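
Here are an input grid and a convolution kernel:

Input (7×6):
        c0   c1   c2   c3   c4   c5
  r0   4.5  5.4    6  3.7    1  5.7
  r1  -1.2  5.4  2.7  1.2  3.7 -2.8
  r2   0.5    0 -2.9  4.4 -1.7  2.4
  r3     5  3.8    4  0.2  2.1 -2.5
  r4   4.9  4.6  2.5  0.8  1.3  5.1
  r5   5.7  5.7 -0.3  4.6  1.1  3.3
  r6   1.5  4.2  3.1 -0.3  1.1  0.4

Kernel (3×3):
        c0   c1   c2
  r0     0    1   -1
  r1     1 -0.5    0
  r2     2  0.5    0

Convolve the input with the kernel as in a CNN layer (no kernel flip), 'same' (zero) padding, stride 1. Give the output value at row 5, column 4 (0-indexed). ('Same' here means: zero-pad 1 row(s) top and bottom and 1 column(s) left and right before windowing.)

0.2

The receptive field on the zero-padded input at this output position is [0.8 1.3 5.1 / 4.6 1.1 3.3 / -0.3 1.1 0.4]. Elementwise product with the kernel and sum: 1.3·1 + 5.1·-1 + 4.6·1 + 1.1·-0.5 + -0.3·2 + 1.1·0.5.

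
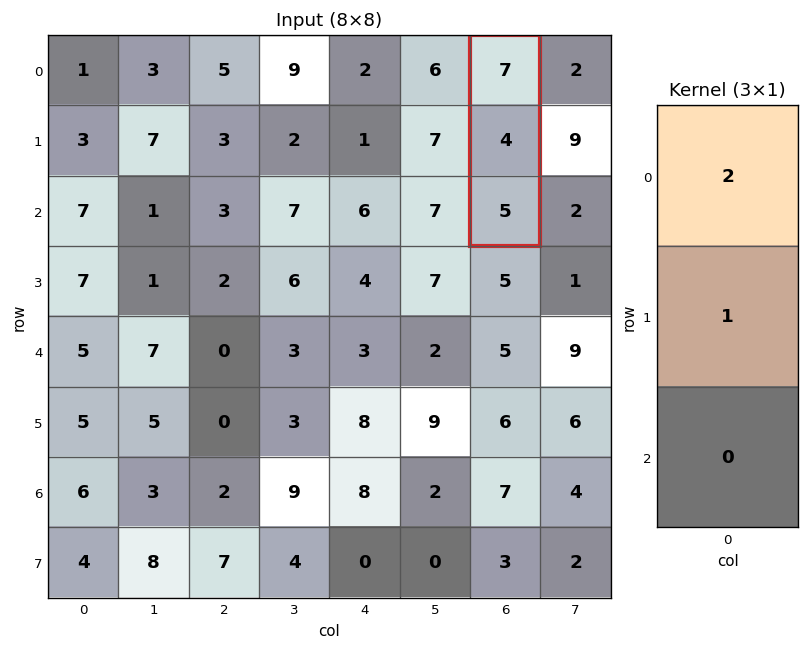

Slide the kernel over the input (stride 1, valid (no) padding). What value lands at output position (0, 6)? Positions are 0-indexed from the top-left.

The receptive field on the input at this output position is [7 / 4 / 5]. Elementwise product with the kernel and sum: 7·2 + 4·1.

18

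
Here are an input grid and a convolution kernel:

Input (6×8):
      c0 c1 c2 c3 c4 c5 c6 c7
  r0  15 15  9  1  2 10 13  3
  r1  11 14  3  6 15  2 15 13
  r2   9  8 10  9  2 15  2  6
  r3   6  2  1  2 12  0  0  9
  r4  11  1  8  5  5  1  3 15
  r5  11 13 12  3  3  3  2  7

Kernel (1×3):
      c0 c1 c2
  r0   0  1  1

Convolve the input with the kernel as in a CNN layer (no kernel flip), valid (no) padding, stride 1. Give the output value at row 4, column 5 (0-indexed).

The receptive field on the input at this output position is [1 3 15]. Elementwise product with the kernel and sum: 3·1 + 15·1.

18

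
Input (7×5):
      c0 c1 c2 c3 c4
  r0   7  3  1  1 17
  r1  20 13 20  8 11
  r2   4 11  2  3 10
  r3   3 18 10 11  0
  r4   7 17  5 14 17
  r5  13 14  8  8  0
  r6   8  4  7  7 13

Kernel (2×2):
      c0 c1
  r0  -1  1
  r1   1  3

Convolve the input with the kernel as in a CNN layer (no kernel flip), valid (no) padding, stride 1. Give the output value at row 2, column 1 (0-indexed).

The receptive field on the input at this output position is [11 2 / 18 10]. Elementwise product with the kernel and sum: 11·-1 + 2·1 + 18·1 + 10·3.

39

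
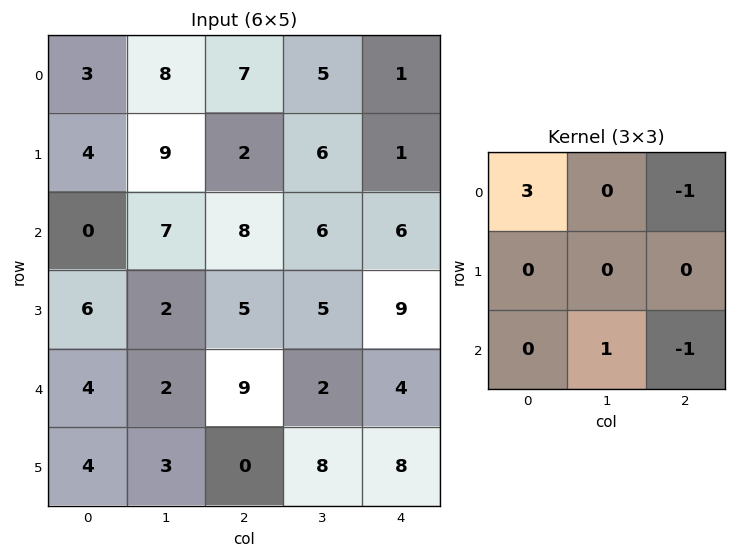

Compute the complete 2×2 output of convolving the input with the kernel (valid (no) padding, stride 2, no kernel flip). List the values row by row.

1 20
-15 16

Output[0,0]: The receptive field on the input at this output position is [3 8 7 / 4 9 2 / 0 7 8]. Elementwise product with the kernel and sum: 3·3 + 7·-1 + 7·1 + 8·-1.
Output[0,1]: The receptive field on the input at this output position is [7 5 1 / 2 6 1 / 8 6 6]. Elementwise product with the kernel and sum: 7·3 + 1·-1 + 6·1 + 6·-1.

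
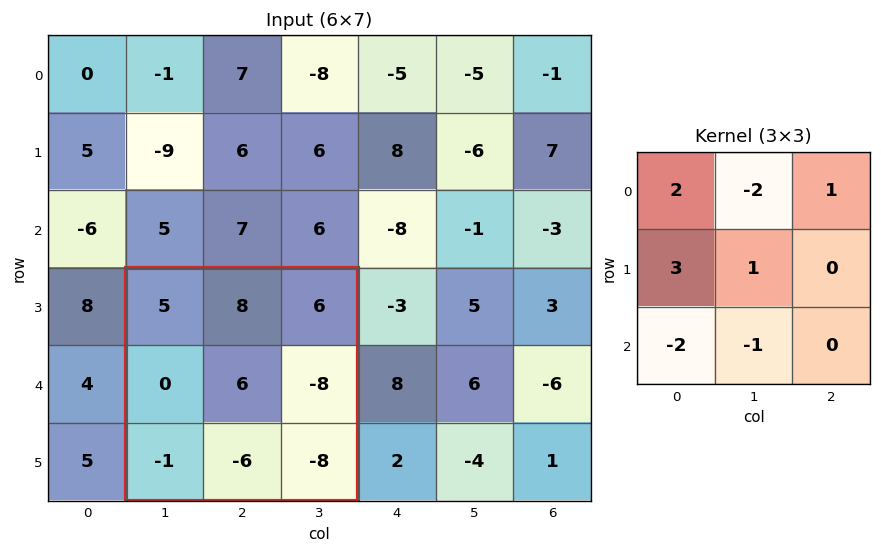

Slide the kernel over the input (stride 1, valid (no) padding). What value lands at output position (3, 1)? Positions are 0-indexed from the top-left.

14

The receptive field on the input at this output position is [5 8 6 / 0 6 -8 / -1 -6 -8]. Elementwise product with the kernel and sum: 5·2 + 8·-2 + 6·1 + 0·3 + 6·1 + -1·-2 + -6·-1.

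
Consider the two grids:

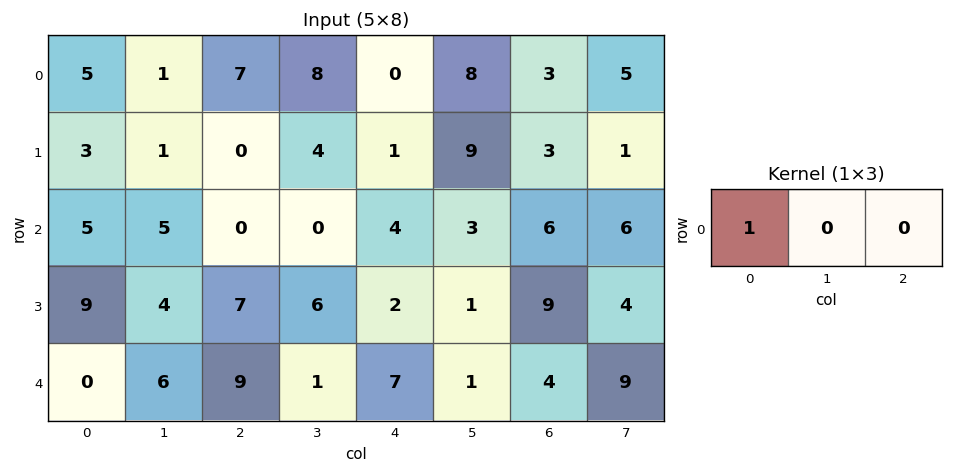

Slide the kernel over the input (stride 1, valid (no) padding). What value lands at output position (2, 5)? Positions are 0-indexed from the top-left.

The receptive field on the input at this output position is [3 6 6]. Elementwise product with the kernel and sum: 3·1.

3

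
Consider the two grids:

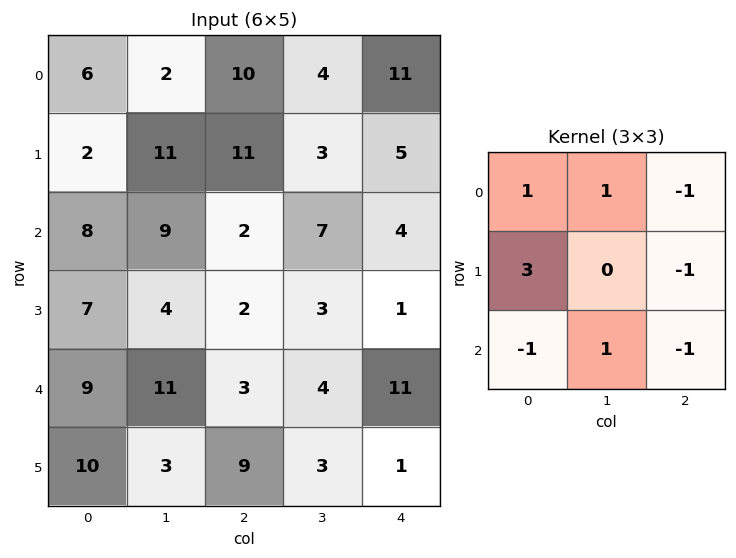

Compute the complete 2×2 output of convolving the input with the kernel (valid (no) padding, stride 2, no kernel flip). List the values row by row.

Output[0,0]: The receptive field on the input at this output position is [6 2 10 / 2 11 11 / 8 9 2]. Elementwise product with the kernel and sum: 6·1 + 2·1 + 10·-1 + 2·3 + 11·-1 + 8·-1 + 9·1 + 2·-1.
Output[0,1]: The receptive field on the input at this output position is [10 4 11 / 11 3 5 / 2 7 4]. Elementwise product with the kernel and sum: 10·1 + 4·1 + 11·-1 + 11·3 + 5·-1 + 2·-1 + 7·1 + 4·-1.

-8 32
33 0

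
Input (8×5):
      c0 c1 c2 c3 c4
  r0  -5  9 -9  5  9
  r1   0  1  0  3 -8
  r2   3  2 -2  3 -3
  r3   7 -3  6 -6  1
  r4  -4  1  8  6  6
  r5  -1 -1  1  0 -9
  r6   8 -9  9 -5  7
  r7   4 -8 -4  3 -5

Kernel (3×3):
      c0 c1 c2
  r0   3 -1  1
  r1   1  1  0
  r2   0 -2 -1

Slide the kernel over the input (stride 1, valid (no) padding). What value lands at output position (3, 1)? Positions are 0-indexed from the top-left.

-14

The receptive field on the input at this output position is [-3 6 -6 / 1 8 6 / -1 1 0]. Elementwise product with the kernel and sum: -3·3 + 6·-1 + -6·1 + 1·1 + 8·1 + 1·-2 + 0·-1.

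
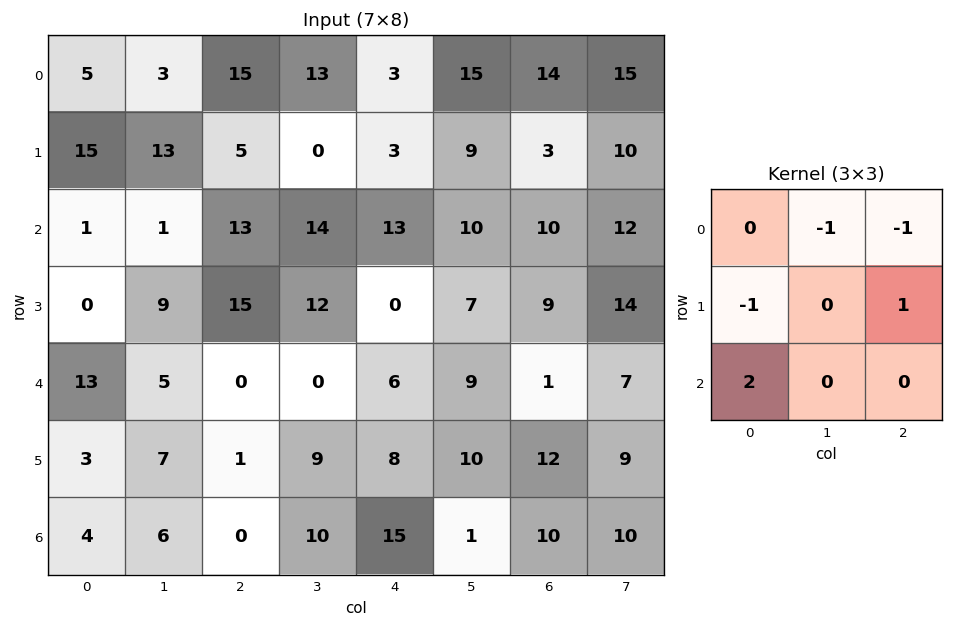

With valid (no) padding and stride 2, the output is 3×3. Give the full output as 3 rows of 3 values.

-26 8 -3
27 -42 1
1 1 24

Output[0,0]: The receptive field on the input at this output position is [5 3 15 / 15 13 5 / 1 1 13]. Elementwise product with the kernel and sum: 3·-1 + 15·-1 + 15·-1 + 5·1 + 1·2.
Output[0,1]: The receptive field on the input at this output position is [15 13 3 / 5 0 3 / 13 14 13]. Elementwise product with the kernel and sum: 13·-1 + 3·-1 + 5·-1 + 3·1 + 13·2.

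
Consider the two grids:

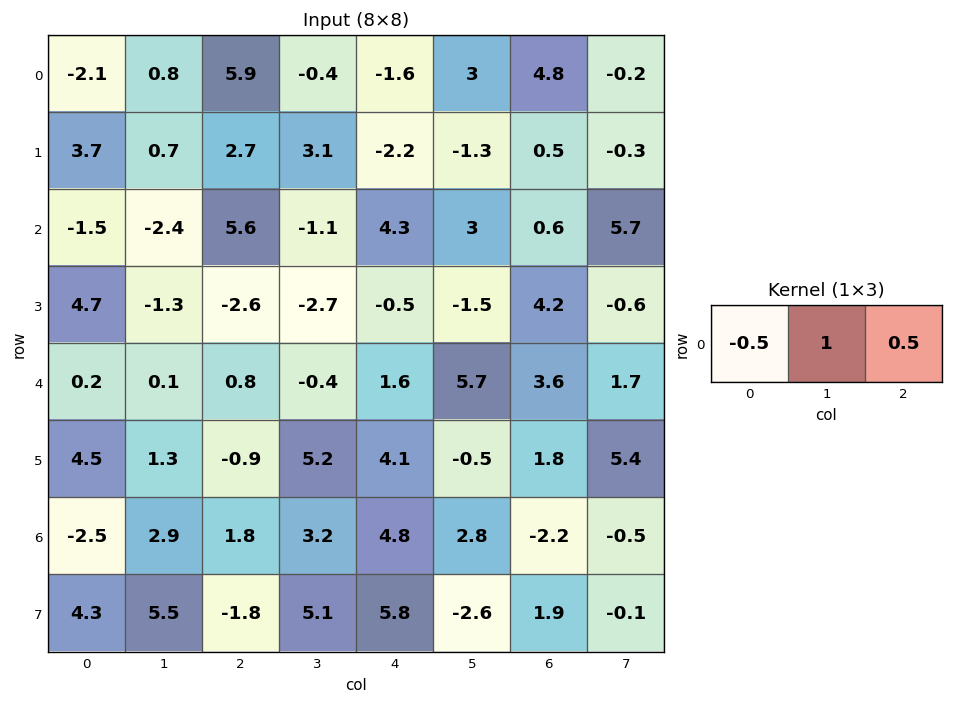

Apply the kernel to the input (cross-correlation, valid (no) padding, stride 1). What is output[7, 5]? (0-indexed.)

3.15

The receptive field on the input at this output position is [-2.6 1.9 -0.1]. Elementwise product with the kernel and sum: -2.6·-0.5 + 1.9·1 + -0.1·0.5.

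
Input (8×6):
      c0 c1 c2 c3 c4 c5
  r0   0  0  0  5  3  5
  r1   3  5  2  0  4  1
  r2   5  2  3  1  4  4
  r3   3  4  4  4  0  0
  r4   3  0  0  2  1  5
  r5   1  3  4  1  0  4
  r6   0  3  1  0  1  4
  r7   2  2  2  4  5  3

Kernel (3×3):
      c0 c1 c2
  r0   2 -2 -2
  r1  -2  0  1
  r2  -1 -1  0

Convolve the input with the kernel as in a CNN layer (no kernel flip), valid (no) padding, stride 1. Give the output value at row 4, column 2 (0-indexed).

-15

The receptive field on the input at this output position is [0 2 1 / 4 1 0 / 1 0 1]. Elementwise product with the kernel and sum: 0·2 + 2·-2 + 1·-2 + 4·-2 + 0·1 + 1·-1 + 0·-1.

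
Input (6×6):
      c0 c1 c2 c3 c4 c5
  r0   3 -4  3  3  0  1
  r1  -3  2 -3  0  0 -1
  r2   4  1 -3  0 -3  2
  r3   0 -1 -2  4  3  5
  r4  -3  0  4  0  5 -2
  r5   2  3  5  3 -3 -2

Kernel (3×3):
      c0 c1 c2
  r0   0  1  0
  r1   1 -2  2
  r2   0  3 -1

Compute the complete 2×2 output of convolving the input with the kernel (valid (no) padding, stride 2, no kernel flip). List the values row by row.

-11 3
-5 -9

Output[0,0]: The receptive field on the input at this output position is [3 -4 3 / -3 2 -3 / 4 1 -3]. Elementwise product with the kernel and sum: -4·1 + -3·1 + 2·-2 + -3·2 + 1·3 + -3·-1.
Output[0,1]: The receptive field on the input at this output position is [3 3 0 / -3 0 0 / -3 0 -3]. Elementwise product with the kernel and sum: 3·1 + -3·1 + 0·-2 + 0·2 + 0·3 + -3·-1.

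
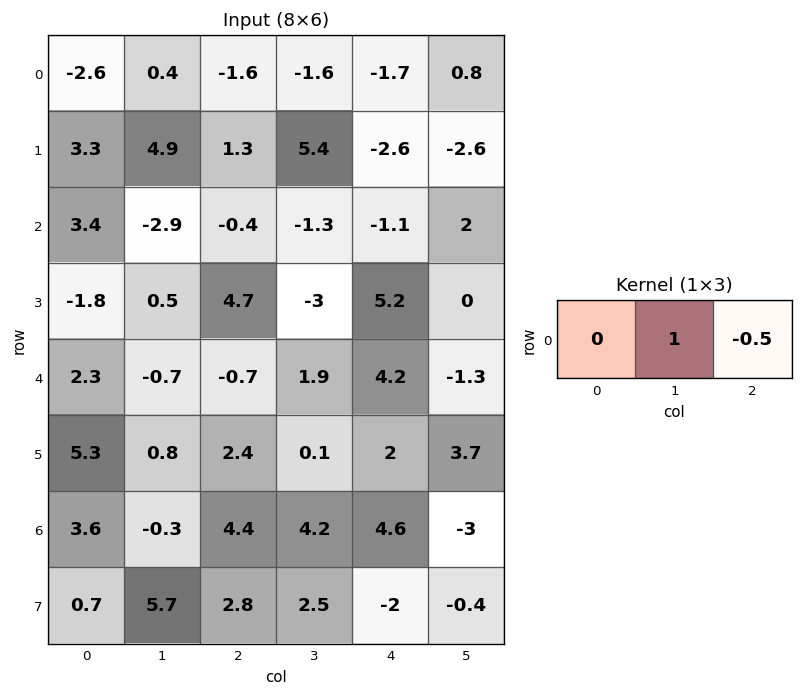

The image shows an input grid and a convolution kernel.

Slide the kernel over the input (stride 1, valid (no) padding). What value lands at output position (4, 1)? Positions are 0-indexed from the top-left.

The receptive field on the input at this output position is [-0.7 -0.7 1.9]. Elementwise product with the kernel and sum: -0.7·1 + 1.9·-0.5.

-1.65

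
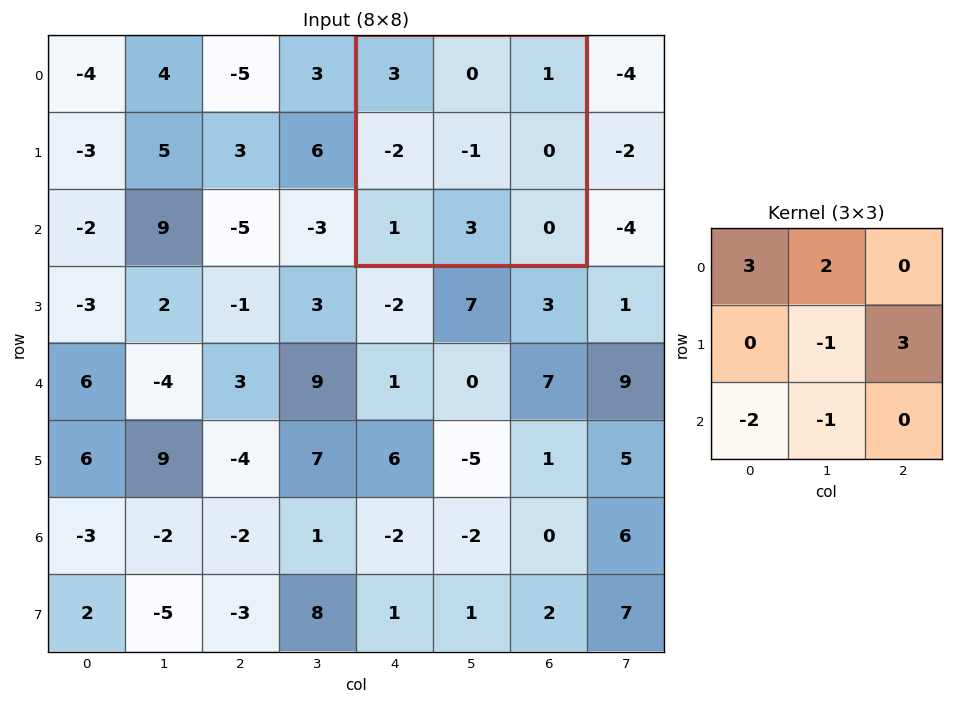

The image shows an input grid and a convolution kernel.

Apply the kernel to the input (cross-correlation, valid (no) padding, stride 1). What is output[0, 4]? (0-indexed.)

The receptive field on the input at this output position is [3 0 1 / -2 -1 0 / 1 3 0]. Elementwise product with the kernel and sum: 3·3 + 0·2 + -1·-1 + 0·3 + 1·-2 + 3·-1.

5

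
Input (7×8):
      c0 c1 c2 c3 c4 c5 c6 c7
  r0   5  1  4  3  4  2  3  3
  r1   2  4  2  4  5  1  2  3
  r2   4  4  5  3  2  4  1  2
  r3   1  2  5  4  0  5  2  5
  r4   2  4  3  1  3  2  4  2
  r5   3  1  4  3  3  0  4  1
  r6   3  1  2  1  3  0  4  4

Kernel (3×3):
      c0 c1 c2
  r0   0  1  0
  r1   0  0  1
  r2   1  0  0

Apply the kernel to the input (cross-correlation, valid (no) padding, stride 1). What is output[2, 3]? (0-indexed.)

The receptive field on the input at this output position is [3 2 4 / 4 0 5 / 1 3 2]. Elementwise product with the kernel and sum: 2·1 + 5·1 + 1·1.

8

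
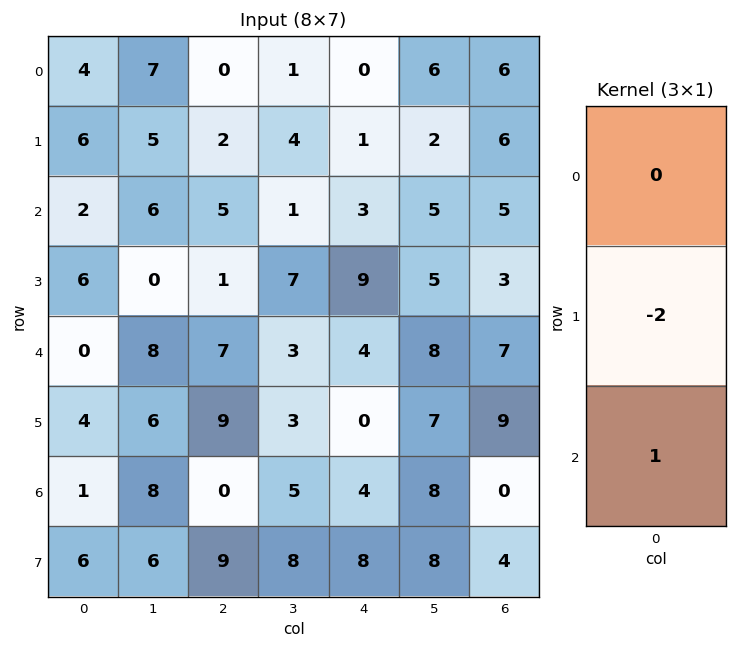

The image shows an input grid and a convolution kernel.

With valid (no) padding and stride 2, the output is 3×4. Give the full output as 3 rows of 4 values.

Output[0,0]: The receptive field on the input at this output position is [4 / 6 / 2]. Elementwise product with the kernel and sum: 6·-2 + 2·1.
Output[0,1]: The receptive field on the input at this output position is [0 / 2 / 5]. Elementwise product with the kernel and sum: 2·-2 + 5·1.

-10 1 1 -7
-12 5 -14 1
-7 -18 4 -18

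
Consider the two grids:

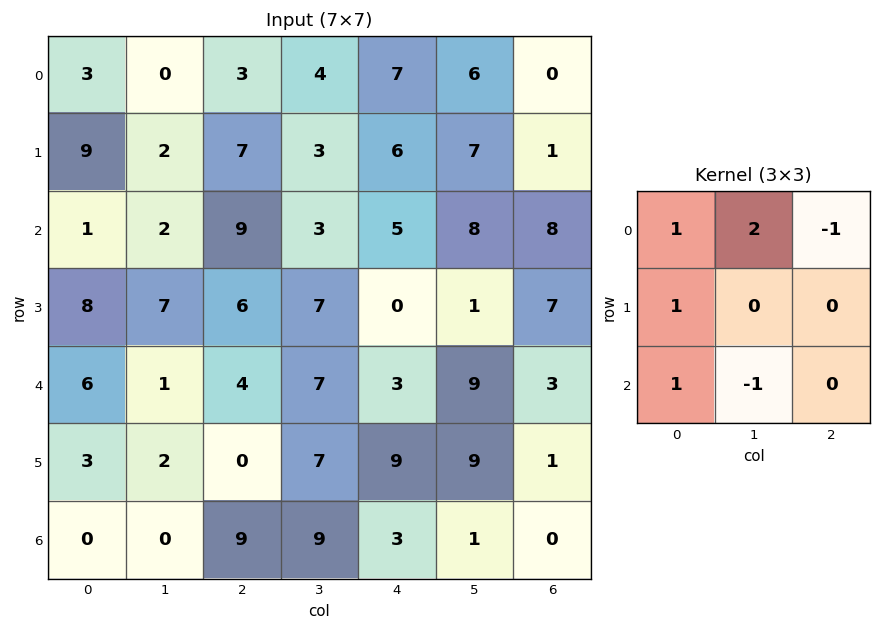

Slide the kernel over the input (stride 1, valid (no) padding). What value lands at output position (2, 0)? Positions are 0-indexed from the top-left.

9

The receptive field on the input at this output position is [1 2 9 / 8 7 6 / 6 1 4]. Elementwise product with the kernel and sum: 1·1 + 2·2 + 9·-1 + 8·1 + 6·1 + 1·-1.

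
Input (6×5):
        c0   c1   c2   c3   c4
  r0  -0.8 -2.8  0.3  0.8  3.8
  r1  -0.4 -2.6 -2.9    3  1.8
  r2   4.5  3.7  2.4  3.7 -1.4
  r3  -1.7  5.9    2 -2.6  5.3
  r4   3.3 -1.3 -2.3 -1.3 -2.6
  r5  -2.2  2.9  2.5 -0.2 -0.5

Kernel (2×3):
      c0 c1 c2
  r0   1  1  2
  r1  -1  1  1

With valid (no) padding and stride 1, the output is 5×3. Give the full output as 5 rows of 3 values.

-8.1 1.8 16.4
-7.2 2.9 3.6
22.6 7 4
1.3 0.4 8.4
5 -6.8 -12

Output[0,0]: The receptive field on the input at this output position is [-0.8 -2.8 0.3 / -0.4 -2.6 -2.9]. Elementwise product with the kernel and sum: -0.8·1 + -2.8·1 + 0.3·2 + -0.4·-1 + -2.6·1 + -2.9·1.
Output[0,1]: The receptive field on the input at this output position is [-2.8 0.3 0.8 / -2.6 -2.9 3]. Elementwise product with the kernel and sum: -2.8·1 + 0.3·1 + 0.8·2 + -2.6·-1 + -2.9·1 + 3·1.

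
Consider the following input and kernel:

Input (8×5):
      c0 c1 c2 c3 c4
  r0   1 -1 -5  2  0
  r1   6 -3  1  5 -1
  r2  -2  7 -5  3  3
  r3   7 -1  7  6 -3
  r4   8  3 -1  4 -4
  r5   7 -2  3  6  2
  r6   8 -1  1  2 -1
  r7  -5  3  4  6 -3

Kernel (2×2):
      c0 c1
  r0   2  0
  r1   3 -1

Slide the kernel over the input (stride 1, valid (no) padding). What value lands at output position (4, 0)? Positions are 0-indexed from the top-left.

The receptive field on the input at this output position is [8 3 / 7 -2]. Elementwise product with the kernel and sum: 8·2 + 7·3 + -2·-1.

39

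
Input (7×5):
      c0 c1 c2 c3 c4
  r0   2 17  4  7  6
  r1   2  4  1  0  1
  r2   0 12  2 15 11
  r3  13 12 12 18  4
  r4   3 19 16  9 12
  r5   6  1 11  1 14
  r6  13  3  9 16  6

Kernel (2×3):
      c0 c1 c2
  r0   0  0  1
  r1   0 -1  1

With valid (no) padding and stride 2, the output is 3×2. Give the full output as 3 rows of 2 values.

1 7
2 -3
26 25

Output[0,0]: The receptive field on the input at this output position is [2 17 4 / 2 4 1]. Elementwise product with the kernel and sum: 4·1 + 4·-1 + 1·1.
Output[0,1]: The receptive field on the input at this output position is [4 7 6 / 1 0 1]. Elementwise product with the kernel and sum: 6·1 + 0·-1 + 1·1.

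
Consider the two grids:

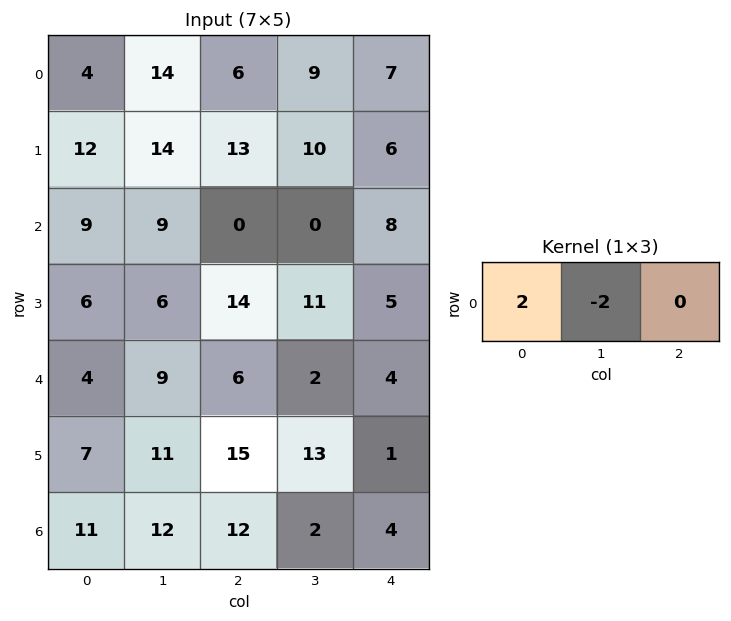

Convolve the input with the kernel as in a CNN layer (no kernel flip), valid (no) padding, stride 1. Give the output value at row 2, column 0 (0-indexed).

0

The receptive field on the input at this output position is [9 9 0]. Elementwise product with the kernel and sum: 9·2 + 9·-2.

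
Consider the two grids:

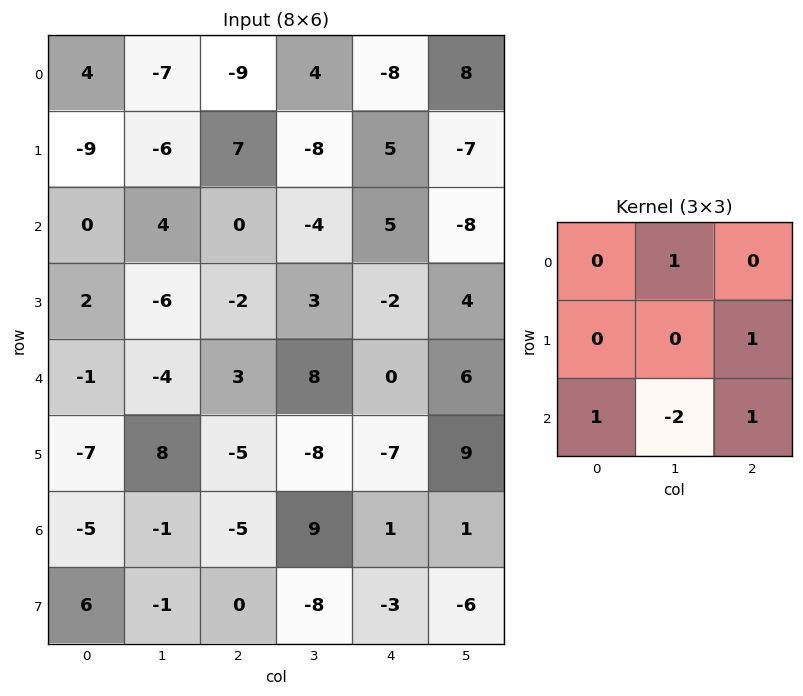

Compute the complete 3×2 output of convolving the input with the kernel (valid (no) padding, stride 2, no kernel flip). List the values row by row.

Output[0,0]: The receptive field on the input at this output position is [4 -7 -9 / -9 -6 7 / 0 4 0]. Elementwise product with the kernel and sum: -7·1 + 7·1 + 0·1 + 4·-2 + 0·1.

-8 22
12 -19
-17 -21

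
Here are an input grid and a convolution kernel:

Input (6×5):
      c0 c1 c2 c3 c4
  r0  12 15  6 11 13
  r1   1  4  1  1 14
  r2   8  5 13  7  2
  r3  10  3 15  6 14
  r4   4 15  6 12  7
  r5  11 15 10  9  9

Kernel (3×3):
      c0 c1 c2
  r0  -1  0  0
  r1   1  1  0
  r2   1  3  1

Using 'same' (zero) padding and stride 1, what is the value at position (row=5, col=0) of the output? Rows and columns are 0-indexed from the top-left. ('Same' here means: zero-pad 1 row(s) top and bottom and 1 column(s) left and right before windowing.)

11

The receptive field on the zero-padded input at this output position is [0 4 15 / 0 11 15 / 0 0 0]. Elementwise product with the kernel and sum: 0·-1 + 0·1 + 11·1 + 0·1 + 0·3 + 0·1.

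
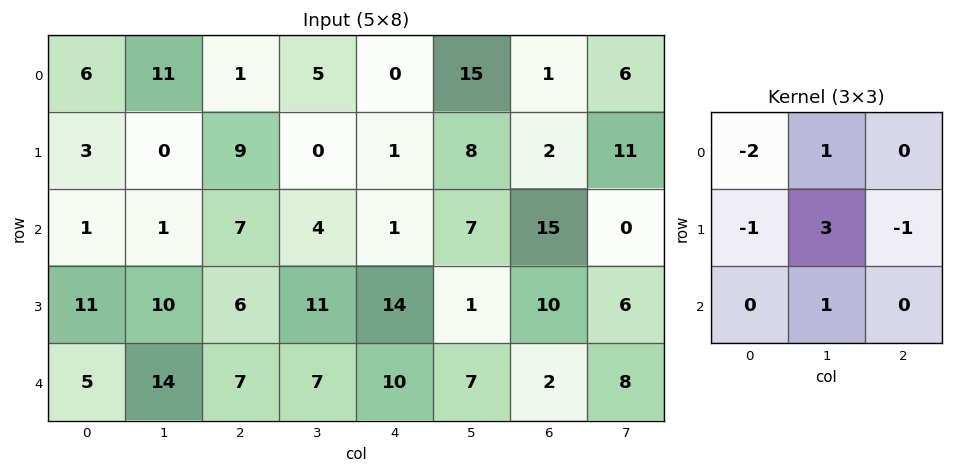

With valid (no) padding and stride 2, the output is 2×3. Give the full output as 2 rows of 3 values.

-12 -3 43
26 10 -9

Output[0,0]: The receptive field on the input at this output position is [6 11 1 / 3 0 9 / 1 1 7]. Elementwise product with the kernel and sum: 6·-2 + 11·1 + 3·-1 + 0·3 + 9·-1 + 1·1.
Output[0,1]: The receptive field on the input at this output position is [1 5 0 / 9 0 1 / 7 4 1]. Elementwise product with the kernel and sum: 1·-2 + 5·1 + 9·-1 + 0·3 + 1·-1 + 4·1.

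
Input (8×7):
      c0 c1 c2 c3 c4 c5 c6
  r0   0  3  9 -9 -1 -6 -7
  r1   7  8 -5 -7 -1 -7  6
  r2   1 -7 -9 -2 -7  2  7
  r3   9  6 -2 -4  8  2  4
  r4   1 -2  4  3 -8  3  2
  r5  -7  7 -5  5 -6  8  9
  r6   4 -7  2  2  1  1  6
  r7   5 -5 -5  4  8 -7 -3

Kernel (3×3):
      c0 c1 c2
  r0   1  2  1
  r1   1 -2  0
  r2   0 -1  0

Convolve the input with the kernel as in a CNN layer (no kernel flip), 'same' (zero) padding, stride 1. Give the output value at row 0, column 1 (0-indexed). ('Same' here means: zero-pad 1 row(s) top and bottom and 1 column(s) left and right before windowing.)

-14

The receptive field on the zero-padded input at this output position is [0 0 0 / 0 3 9 / 7 8 -5]. Elementwise product with the kernel and sum: 0·1 + 0·2 + 0·1 + 0·1 + 3·-2 + 8·-1.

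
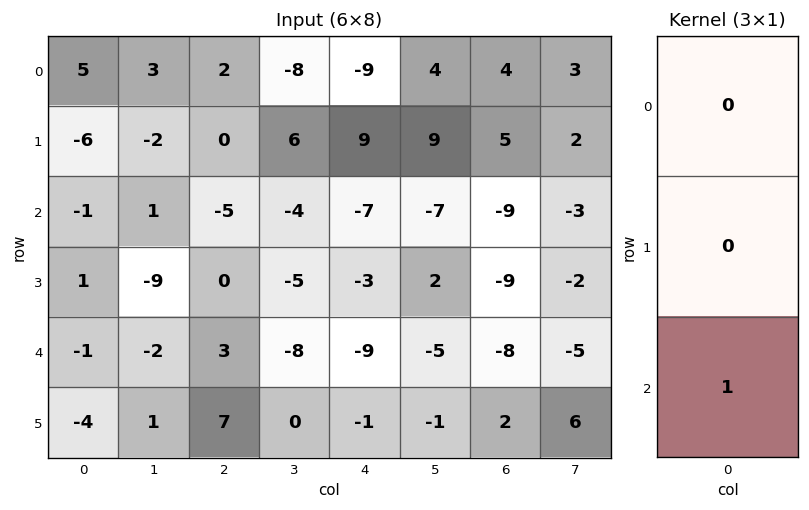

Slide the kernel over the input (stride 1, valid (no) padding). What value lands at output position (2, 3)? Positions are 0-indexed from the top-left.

-8

The receptive field on the input at this output position is [-4 / -5 / -8]. Elementwise product with the kernel and sum: -8·1.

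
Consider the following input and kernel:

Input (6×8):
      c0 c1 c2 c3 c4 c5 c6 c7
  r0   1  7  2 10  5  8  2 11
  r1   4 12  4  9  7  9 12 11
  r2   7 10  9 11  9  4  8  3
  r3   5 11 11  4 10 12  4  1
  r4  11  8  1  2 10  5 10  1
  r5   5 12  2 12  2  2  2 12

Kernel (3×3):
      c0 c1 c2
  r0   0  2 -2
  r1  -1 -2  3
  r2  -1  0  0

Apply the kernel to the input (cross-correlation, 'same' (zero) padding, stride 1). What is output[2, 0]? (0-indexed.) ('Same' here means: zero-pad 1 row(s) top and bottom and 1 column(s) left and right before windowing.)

The receptive field on the zero-padded input at this output position is [0 4 12 / 0 7 10 / 0 5 11]. Elementwise product with the kernel and sum: 4·2 + 12·-2 + 0·-1 + 7·-2 + 10·3 + 0·-1.

0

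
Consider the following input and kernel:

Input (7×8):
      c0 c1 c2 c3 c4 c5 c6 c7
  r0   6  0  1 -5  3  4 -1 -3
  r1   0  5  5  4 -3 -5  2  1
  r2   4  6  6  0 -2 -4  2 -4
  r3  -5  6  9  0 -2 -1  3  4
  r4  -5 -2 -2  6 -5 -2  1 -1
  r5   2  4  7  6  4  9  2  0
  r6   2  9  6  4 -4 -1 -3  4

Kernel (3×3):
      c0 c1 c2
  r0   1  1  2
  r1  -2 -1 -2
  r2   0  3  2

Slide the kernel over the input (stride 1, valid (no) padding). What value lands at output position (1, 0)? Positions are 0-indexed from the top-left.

25

The receptive field on the input at this output position is [0 5 5 / 4 6 6 / -5 6 9]. Elementwise product with the kernel and sum: 0·1 + 5·1 + 5·2 + 4·-2 + 6·-1 + 6·-2 + 6·3 + 9·2.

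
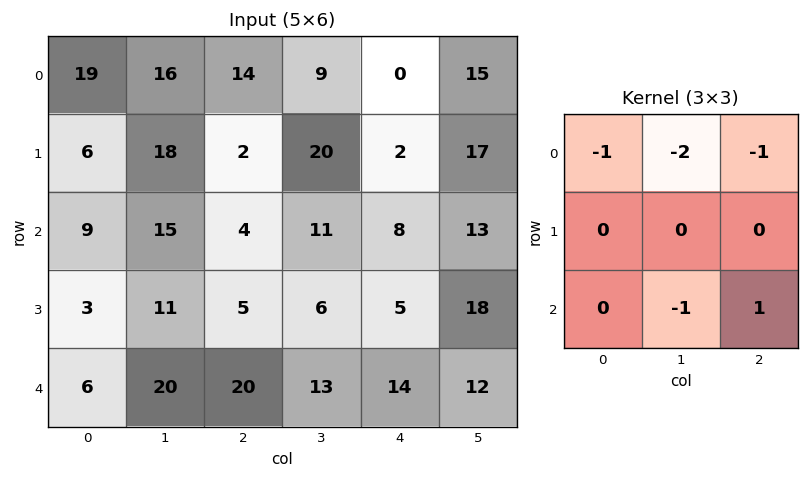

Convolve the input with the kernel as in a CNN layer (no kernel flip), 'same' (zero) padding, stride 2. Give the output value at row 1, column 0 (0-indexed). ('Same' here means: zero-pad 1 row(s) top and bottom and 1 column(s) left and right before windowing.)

The receptive field on the zero-padded input at this output position is [0 6 18 / 0 9 15 / 0 3 11]. Elementwise product with the kernel and sum: 0·-1 + 6·-2 + 18·-1 + 3·-1 + 11·1.

-22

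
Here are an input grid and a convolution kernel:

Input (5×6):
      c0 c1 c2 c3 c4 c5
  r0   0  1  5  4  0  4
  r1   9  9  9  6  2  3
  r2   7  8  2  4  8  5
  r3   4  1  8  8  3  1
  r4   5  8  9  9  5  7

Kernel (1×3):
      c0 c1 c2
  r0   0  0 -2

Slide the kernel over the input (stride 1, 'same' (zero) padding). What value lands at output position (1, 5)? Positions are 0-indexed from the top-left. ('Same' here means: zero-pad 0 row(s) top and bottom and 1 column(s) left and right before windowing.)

The receptive field on the zero-padded input at this output position is [2 3 0]. Elementwise product with the kernel and sum: 0·-2.

0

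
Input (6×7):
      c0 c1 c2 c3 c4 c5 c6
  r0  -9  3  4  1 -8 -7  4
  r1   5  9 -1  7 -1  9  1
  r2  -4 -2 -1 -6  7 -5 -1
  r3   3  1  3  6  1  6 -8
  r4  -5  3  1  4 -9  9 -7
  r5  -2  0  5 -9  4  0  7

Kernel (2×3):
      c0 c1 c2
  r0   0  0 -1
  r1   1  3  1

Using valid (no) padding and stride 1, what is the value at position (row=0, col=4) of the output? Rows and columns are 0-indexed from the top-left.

The receptive field on the input at this output position is [-8 -7 4 / -1 9 1]. Elementwise product with the kernel and sum: 4·-1 + -1·1 + 9·3 + 1·1.

23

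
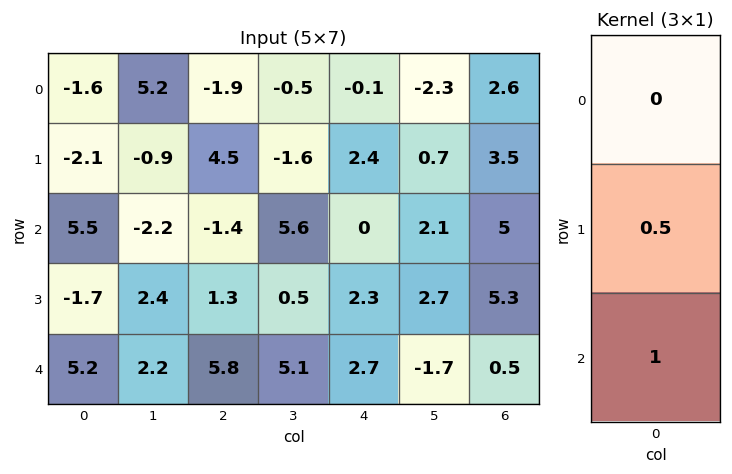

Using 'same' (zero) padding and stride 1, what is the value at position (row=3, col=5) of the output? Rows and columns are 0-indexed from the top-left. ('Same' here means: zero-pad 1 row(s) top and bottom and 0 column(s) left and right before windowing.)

The receptive field on the zero-padded input at this output position is [2.1 / 2.7 / -1.7]. Elementwise product with the kernel and sum: 2.7·0.5 + -1.7·1.

-0.35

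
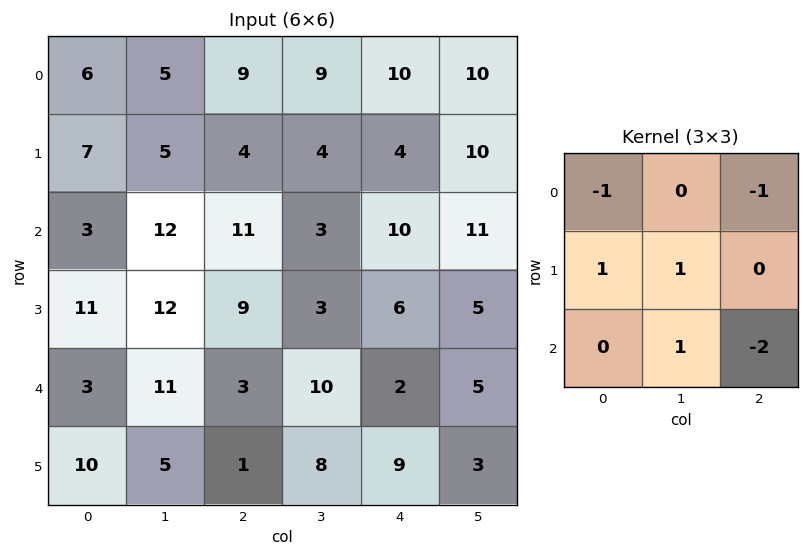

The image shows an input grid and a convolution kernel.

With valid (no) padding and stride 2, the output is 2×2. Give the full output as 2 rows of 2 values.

Output[0,0]: The receptive field on the input at this output position is [6 5 9 / 7 5 4 / 3 12 11]. Elementwise product with the kernel and sum: 6·-1 + 9·-1 + 7·1 + 5·1 + 12·1 + 11·-2.

-13 -28
14 -3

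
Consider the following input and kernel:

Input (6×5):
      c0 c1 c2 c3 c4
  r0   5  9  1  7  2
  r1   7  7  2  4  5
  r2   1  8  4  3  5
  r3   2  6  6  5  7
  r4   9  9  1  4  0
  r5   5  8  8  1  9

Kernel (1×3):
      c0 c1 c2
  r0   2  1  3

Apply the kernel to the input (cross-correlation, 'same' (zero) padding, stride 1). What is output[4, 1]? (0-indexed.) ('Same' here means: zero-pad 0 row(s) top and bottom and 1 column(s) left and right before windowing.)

The receptive field on the zero-padded input at this output position is [9 9 1]. Elementwise product with the kernel and sum: 9·2 + 9·1 + 1·3.

30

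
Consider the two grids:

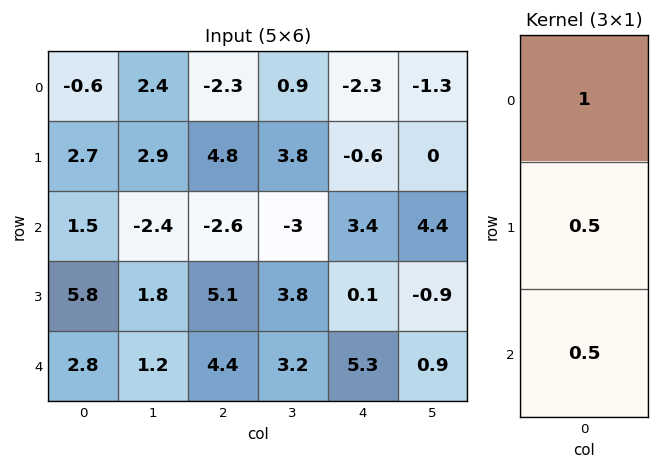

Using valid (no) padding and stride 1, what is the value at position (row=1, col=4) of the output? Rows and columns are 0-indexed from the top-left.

The receptive field on the input at this output position is [-0.6 / 3.4 / 0.1]. Elementwise product with the kernel and sum: -0.6·1 + 3.4·0.5 + 0.1·0.5.

1.15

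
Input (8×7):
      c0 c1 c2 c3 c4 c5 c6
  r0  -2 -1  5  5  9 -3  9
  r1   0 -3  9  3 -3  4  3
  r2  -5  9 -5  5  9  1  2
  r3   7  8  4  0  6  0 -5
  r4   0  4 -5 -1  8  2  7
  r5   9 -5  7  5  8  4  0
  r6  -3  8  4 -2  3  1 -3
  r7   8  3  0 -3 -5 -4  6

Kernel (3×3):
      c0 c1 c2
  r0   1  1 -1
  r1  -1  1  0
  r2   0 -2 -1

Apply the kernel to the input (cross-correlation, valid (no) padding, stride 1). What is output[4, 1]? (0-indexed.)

The receptive field on the input at this output position is [4 -5 -1 / -5 7 5 / 8 4 -2]. Elementwise product with the kernel and sum: 4·1 + -5·1 + -1·-1 + -5·-1 + 7·1 + 4·-2 + -2·-1.

6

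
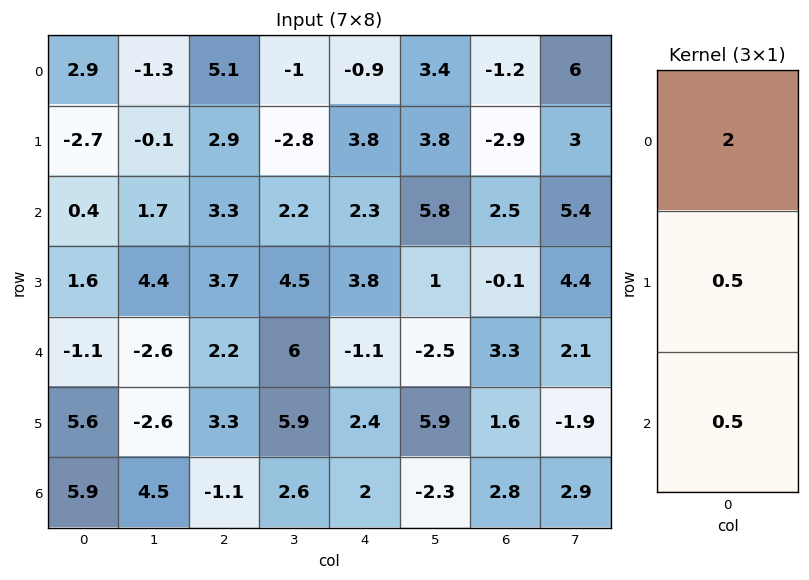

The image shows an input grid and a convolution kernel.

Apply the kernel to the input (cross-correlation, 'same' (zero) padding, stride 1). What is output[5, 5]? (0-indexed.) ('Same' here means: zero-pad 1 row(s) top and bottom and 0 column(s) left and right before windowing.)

-3.2

The receptive field on the zero-padded input at this output position is [-2.5 / 5.9 / -2.3]. Elementwise product with the kernel and sum: -2.5·2 + 5.9·0.5 + -2.3·0.5.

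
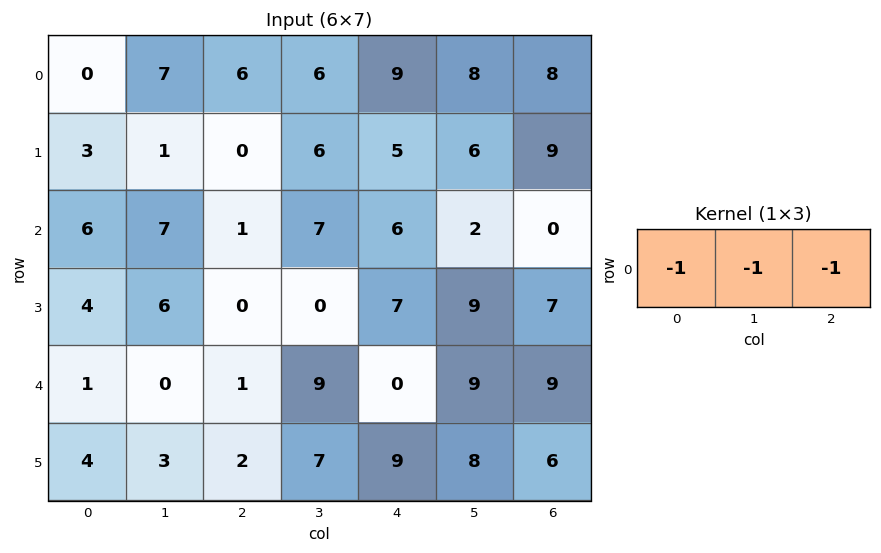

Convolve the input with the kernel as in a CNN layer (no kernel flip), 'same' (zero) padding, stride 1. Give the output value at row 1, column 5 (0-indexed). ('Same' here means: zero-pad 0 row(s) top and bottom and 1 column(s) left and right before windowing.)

-20

The receptive field on the zero-padded input at this output position is [5 6 9]. Elementwise product with the kernel and sum: 5·-1 + 6·-1 + 9·-1.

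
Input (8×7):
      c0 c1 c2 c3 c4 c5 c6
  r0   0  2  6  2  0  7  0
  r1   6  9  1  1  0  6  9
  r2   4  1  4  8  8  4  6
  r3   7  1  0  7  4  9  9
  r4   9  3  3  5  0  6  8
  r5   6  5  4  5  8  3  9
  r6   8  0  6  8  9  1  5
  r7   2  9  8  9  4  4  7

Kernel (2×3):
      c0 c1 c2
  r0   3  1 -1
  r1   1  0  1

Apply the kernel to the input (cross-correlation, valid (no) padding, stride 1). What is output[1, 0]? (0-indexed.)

The receptive field on the input at this output position is [6 9 1 / 4 1 4]. Elementwise product with the kernel and sum: 6·3 + 9·1 + 1·-1 + 4·1 + 4·1.

34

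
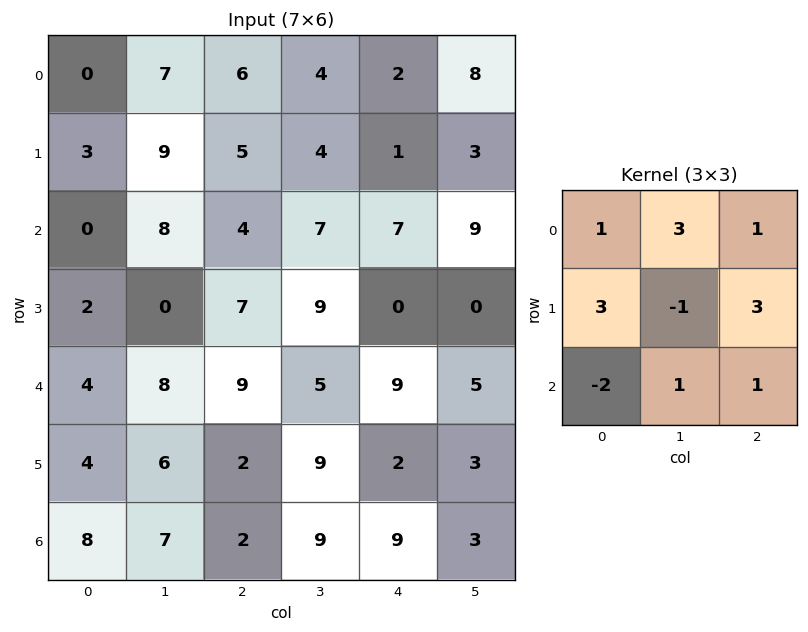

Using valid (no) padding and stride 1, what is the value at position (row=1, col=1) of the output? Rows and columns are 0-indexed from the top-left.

The receptive field on the input at this output position is [9 5 4 / 8 4 7 / 0 7 9]. Elementwise product with the kernel and sum: 9·1 + 5·3 + 4·1 + 8·3 + 4·-1 + 7·3 + 0·-2 + 7·1 + 9·1.

85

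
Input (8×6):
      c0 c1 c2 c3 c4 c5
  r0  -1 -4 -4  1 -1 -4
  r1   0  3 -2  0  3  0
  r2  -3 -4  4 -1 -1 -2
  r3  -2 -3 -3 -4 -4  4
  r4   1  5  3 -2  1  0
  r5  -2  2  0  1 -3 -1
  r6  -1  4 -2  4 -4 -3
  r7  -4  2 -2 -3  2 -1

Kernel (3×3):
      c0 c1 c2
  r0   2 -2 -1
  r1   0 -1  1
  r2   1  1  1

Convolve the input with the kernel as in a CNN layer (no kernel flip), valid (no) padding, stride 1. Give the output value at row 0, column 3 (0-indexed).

The receptive field on the input at this output position is [1 -1 -4 / 0 3 0 / -1 -1 -2]. Elementwise product with the kernel and sum: 1·2 + -1·-2 + -4·-1 + 3·-1 + 0·1 + -1·1 + -1·1 + -2·1.

1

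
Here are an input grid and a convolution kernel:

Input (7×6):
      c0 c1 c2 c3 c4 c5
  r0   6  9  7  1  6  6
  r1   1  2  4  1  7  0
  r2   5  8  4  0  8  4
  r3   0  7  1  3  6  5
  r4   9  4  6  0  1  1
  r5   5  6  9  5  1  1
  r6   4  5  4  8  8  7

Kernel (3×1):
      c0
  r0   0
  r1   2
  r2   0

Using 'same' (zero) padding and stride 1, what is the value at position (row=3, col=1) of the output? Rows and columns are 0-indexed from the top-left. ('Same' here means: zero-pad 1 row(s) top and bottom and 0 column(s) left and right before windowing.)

14

The receptive field on the zero-padded input at this output position is [8 / 7 / 4]. Elementwise product with the kernel and sum: 7·2.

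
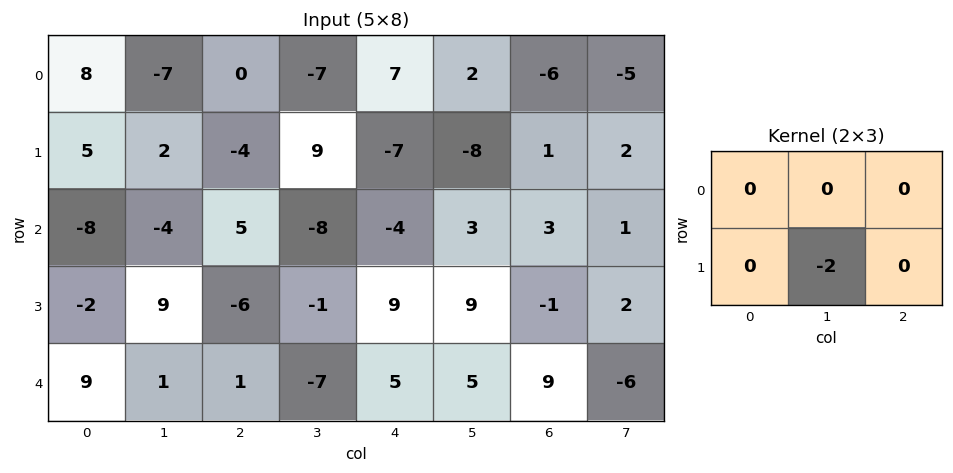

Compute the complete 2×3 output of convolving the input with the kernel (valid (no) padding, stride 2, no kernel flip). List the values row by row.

-4 -18 16
-18 2 -18

Output[0,0]: The receptive field on the input at this output position is [8 -7 0 / 5 2 -4]. Elementwise product with the kernel and sum: 2·-2.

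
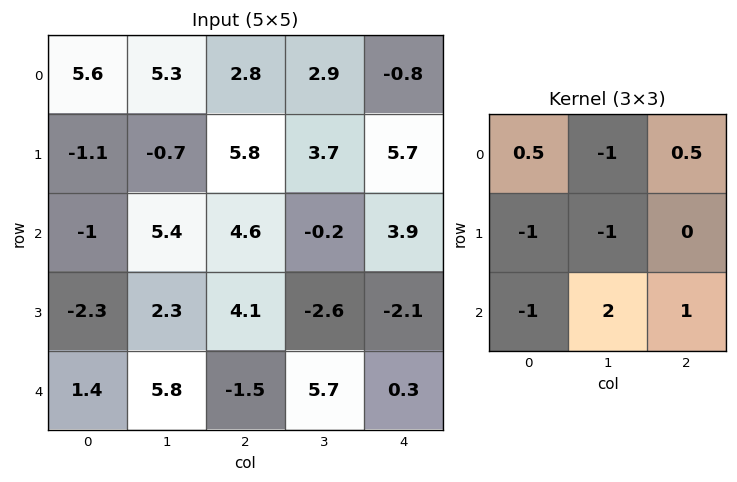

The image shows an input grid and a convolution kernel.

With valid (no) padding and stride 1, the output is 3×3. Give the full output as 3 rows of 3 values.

Output[0,0]: The receptive field on the input at this output position is [5.6 5.3 2.8 / -1.1 -0.7 5.8 / -1 5.4 4.6]. Elementwise product with the kernel and sum: 5.6·0.5 + 5.3·-1 + 2.8·0.5 + -1.1·-1 + -0.7·-1 + -1·-1 + 5.4·2 + 4.6·1.
Output[0,1]: The receptive field on the input at this output position is [5.3 2.8 2.9 / -0.7 5.8 3.7 / 5.4 4.6 -0.2]. Elementwise product with the kernel and sum: 5.3·0.5 + 2.8·-1 + 2.9·0.5 + -0.7·-1 + 5.8·-1 + 5.4·-1 + 4.6·2 + -0.2·1.

17.1 -0.2 -12.5
9.65 -11 -13.75
5.1 -11.5 16.15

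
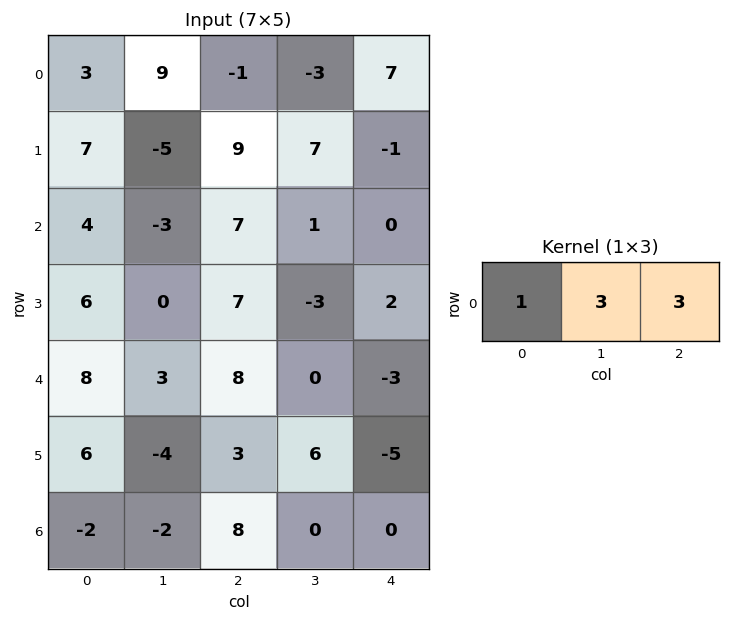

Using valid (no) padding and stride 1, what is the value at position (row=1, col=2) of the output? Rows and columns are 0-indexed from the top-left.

The receptive field on the input at this output position is [9 7 -1]. Elementwise product with the kernel and sum: 9·1 + 7·3 + -1·3.

27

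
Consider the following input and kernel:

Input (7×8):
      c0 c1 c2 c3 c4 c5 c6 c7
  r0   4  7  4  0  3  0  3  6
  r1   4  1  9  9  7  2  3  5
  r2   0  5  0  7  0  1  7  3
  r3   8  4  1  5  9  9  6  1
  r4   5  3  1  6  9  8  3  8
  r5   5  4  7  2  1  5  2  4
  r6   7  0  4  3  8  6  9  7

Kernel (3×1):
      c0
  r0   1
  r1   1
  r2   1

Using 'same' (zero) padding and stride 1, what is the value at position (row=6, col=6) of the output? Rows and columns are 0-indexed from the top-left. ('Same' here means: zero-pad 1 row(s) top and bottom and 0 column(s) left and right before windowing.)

11

The receptive field on the zero-padded input at this output position is [2 / 9 / 0]. Elementwise product with the kernel and sum: 2·1 + 9·1 + 0·1.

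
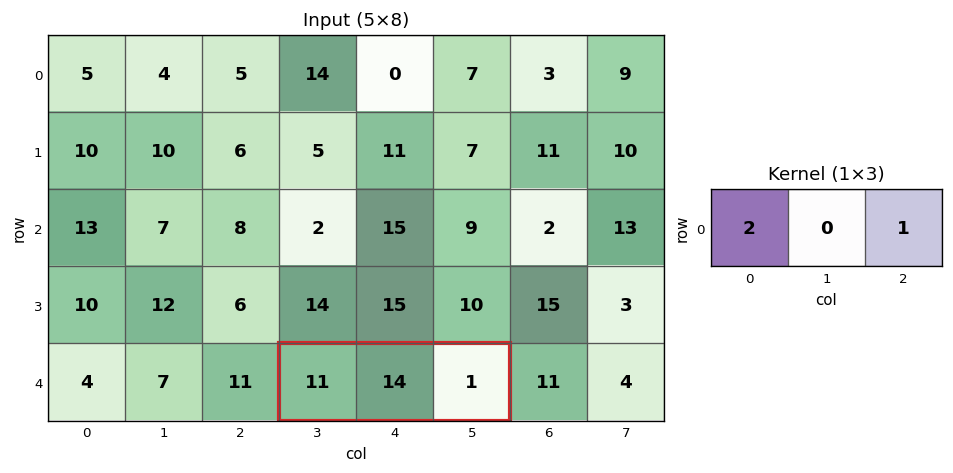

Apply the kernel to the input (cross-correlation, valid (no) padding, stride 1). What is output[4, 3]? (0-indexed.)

The receptive field on the input at this output position is [11 14 1]. Elementwise product with the kernel and sum: 11·2 + 1·1.

23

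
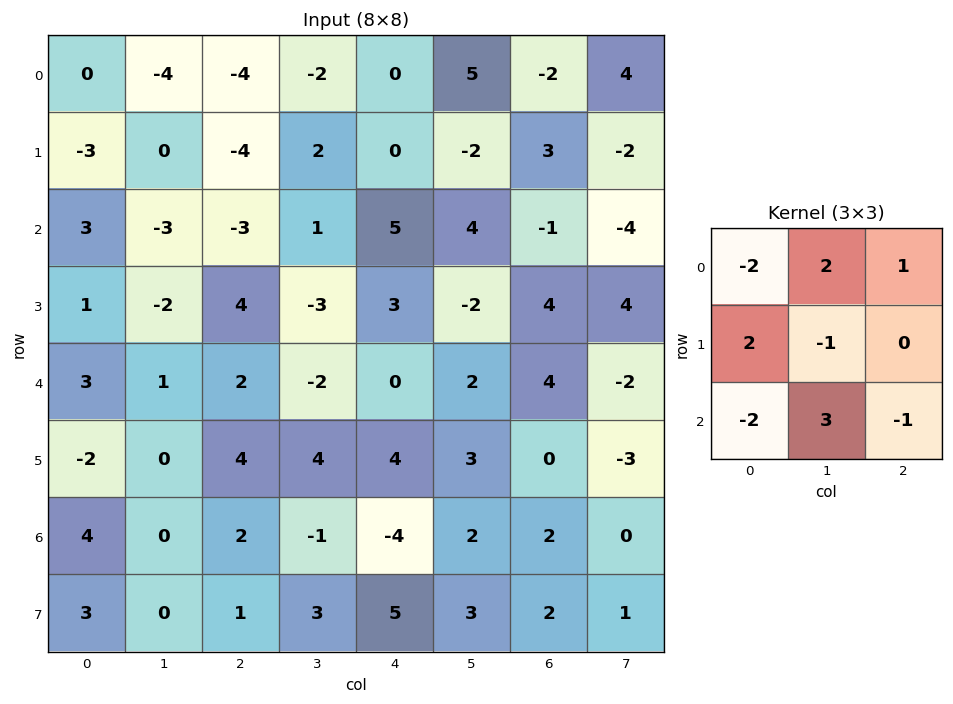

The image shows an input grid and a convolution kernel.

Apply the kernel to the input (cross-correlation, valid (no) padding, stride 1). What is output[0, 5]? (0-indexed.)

The receptive field on the input at this output position is [5 -2 4 / -2 3 -2 / 4 -1 -4]. Elementwise product with the kernel and sum: 5·-2 + -2·2 + 4·1 + -2·2 + 3·-1 + 4·-2 + -1·3 + -4·-1.

-24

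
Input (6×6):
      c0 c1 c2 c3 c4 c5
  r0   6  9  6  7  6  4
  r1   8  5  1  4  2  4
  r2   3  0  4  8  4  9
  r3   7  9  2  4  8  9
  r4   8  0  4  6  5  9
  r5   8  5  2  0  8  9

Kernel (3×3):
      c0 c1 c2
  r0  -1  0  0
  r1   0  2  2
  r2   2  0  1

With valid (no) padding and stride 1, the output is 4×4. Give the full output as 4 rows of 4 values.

16 9 18 30
16 41 35 39
39 18 33 47
19 21 32 33

Output[0,0]: The receptive field on the input at this output position is [6 9 6 / 8 5 1 / 3 0 4]. Elementwise product with the kernel and sum: 6·-1 + 5·2 + 1·2 + 3·2 + 4·1.
Output[0,1]: The receptive field on the input at this output position is [9 6 7 / 5 1 4 / 0 4 8]. Elementwise product with the kernel and sum: 9·-1 + 1·2 + 4·2 + 0·2 + 8·1.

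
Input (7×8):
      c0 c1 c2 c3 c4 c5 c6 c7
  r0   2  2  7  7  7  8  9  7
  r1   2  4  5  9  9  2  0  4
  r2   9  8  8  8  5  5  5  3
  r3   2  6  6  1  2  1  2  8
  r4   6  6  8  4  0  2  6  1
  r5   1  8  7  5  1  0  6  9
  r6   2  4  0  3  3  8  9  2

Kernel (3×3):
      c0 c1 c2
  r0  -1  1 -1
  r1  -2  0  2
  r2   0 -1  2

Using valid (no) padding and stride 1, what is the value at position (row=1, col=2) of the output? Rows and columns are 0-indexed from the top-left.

-8

The receptive field on the input at this output position is [5 9 9 / 8 8 5 / 6 1 2]. Elementwise product with the kernel and sum: 5·-1 + 9·1 + 9·-1 + 8·-2 + 5·2 + 1·-1 + 2·2.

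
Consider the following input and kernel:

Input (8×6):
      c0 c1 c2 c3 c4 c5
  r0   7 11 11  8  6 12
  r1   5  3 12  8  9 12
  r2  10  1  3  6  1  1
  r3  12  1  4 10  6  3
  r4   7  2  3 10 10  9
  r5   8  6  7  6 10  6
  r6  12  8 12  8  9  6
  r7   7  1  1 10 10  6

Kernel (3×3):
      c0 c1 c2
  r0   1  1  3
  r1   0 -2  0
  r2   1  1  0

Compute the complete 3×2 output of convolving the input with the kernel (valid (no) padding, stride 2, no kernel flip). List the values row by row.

Output[0,0]: The receptive field on the input at this output position is [7 11 11 / 5 3 12 / 10 1 3]. Elementwise product with the kernel and sum: 7·1 + 11·1 + 11·3 + 3·-2 + 10·1 + 1·1.

56 30
27 5
26 51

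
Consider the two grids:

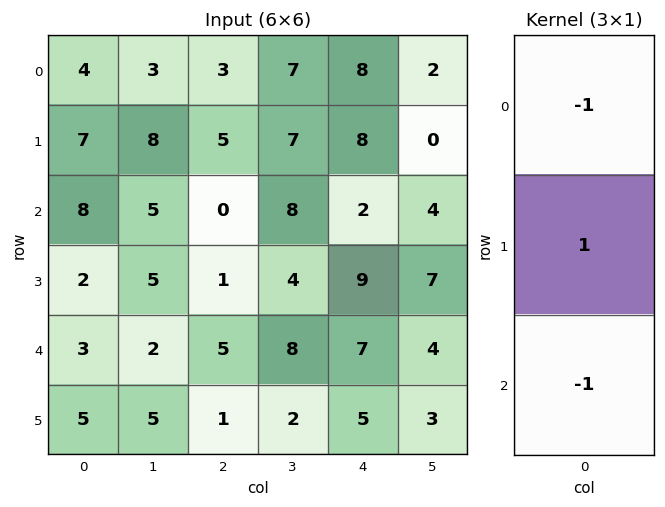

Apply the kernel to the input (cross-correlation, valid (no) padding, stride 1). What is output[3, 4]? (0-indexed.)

The receptive field on the input at this output position is [9 / 7 / 5]. Elementwise product with the kernel and sum: 9·-1 + 7·1 + 5·-1.

-7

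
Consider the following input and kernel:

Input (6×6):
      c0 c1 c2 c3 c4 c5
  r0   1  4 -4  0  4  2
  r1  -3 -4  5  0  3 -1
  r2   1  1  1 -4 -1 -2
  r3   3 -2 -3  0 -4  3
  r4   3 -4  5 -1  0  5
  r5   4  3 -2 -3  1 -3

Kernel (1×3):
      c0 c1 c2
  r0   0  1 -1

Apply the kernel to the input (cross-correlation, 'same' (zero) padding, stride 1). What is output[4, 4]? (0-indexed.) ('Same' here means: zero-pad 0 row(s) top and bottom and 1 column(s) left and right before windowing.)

-5

The receptive field on the zero-padded input at this output position is [-1 0 5]. Elementwise product with the kernel and sum: 0·1 + 5·-1.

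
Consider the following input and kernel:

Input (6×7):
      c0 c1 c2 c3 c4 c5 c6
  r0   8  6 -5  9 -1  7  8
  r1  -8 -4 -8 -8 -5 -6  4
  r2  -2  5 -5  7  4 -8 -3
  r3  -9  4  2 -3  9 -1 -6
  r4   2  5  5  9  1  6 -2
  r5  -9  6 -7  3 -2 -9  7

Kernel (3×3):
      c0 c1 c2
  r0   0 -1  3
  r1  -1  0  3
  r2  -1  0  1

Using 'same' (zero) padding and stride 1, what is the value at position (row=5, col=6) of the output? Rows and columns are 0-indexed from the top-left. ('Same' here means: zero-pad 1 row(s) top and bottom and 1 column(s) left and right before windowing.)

The receptive field on the zero-padded input at this output position is [6 -2 0 / -9 7 0 / 0 0 0]. Elementwise product with the kernel and sum: -2·-1 + 0·3 + -9·-1 + 0·3 + 0·-1 + 0·1.

11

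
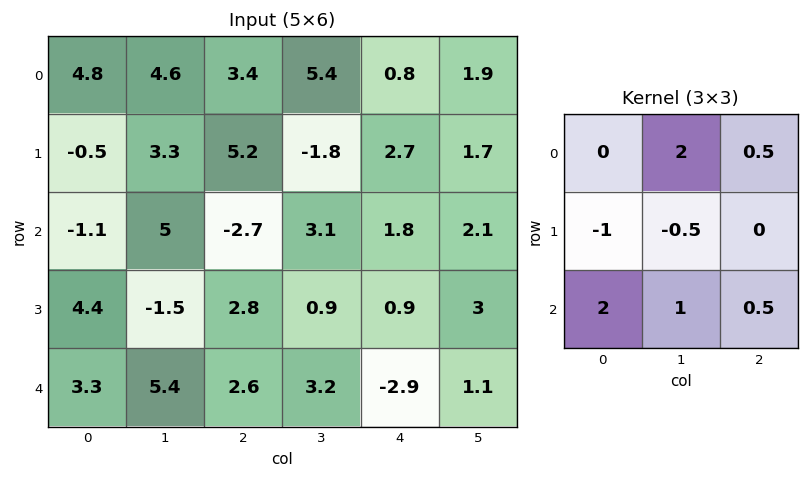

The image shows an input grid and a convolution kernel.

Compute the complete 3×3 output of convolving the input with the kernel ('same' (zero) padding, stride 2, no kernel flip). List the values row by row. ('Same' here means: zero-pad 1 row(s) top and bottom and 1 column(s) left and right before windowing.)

-1.25 4.6 -5.85
4.85 6.1 6.45
6.4 -0.65 1.55

Output[0,0]: The receptive field on the zero-padded input at this output position is [0 0 0 / 0 4.8 4.6 / 0 -0.5 3.3]. Elementwise product with the kernel and sum: 0·2 + 0·0.5 + 0·-1 + 4.8·-0.5 + 0·2 + -0.5·1 + 3.3·0.5.
Output[0,1]: The receptive field on the zero-padded input at this output position is [0 0 0 / 4.6 3.4 5.4 / 3.3 5.2 -1.8]. Elementwise product with the kernel and sum: 0·2 + 0·0.5 + 4.6·-1 + 3.4·-0.5 + 3.3·2 + 5.2·1 + -1.8·0.5.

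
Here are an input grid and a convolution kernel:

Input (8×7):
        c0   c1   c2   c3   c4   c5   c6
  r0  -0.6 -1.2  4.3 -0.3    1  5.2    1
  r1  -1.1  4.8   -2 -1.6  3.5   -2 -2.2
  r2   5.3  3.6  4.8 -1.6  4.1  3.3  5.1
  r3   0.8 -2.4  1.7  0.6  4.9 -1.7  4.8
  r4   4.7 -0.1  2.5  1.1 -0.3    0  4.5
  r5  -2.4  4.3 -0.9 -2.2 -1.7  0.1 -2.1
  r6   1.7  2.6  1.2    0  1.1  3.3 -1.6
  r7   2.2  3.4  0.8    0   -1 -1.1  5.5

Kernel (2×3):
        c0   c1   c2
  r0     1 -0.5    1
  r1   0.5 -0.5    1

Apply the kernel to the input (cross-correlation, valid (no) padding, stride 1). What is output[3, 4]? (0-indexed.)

14.9

The receptive field on the input at this output position is [4.9 -1.7 4.8 / -0.3 0 4.5]. Elementwise product with the kernel and sum: 4.9·1 + -1.7·-0.5 + 4.8·1 + -0.3·0.5 + 0·-0.5 + 4.5·1.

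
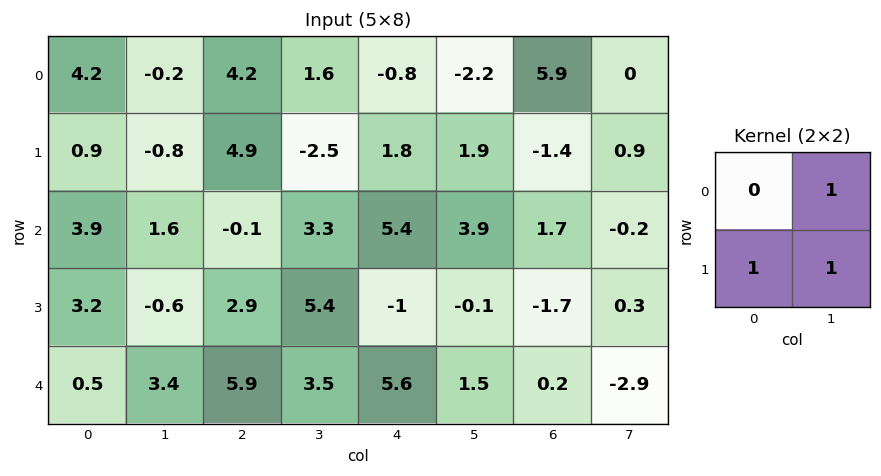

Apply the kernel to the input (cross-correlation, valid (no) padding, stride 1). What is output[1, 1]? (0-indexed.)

The receptive field on the input at this output position is [-0.8 4.9 / 1.6 -0.1]. Elementwise product with the kernel and sum: 4.9·1 + 1.6·1 + -0.1·1.

6.4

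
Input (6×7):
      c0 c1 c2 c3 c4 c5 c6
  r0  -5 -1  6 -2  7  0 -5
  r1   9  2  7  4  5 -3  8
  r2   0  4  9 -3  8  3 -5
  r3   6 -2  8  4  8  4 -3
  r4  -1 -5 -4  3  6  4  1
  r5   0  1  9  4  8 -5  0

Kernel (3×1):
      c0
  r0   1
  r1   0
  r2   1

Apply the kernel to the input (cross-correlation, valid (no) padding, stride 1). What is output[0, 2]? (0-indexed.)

15

The receptive field on the input at this output position is [6 / 7 / 9]. Elementwise product with the kernel and sum: 6·1 + 9·1.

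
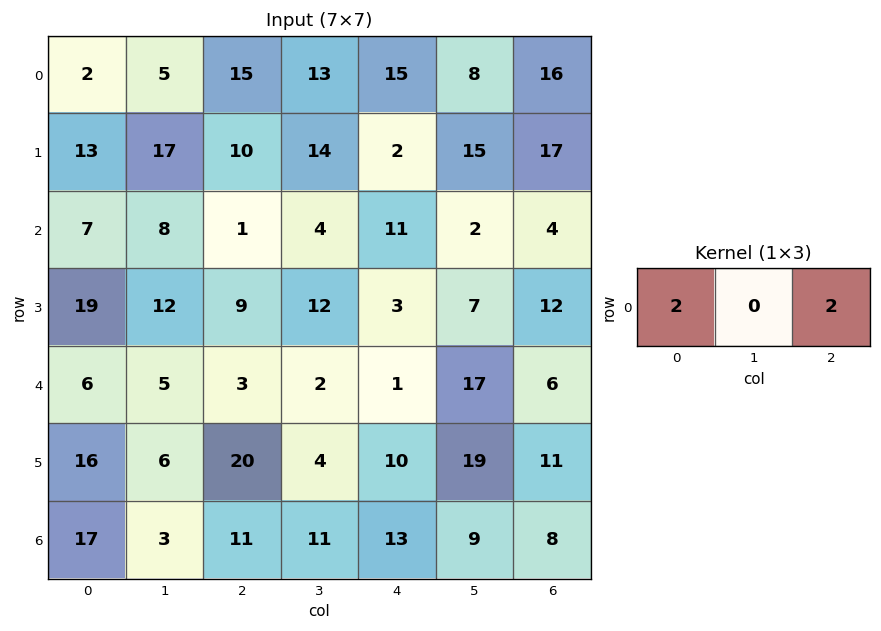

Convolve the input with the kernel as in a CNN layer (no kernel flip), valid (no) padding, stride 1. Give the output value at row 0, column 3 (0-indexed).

The receptive field on the input at this output position is [13 15 8]. Elementwise product with the kernel and sum: 13·2 + 8·2.

42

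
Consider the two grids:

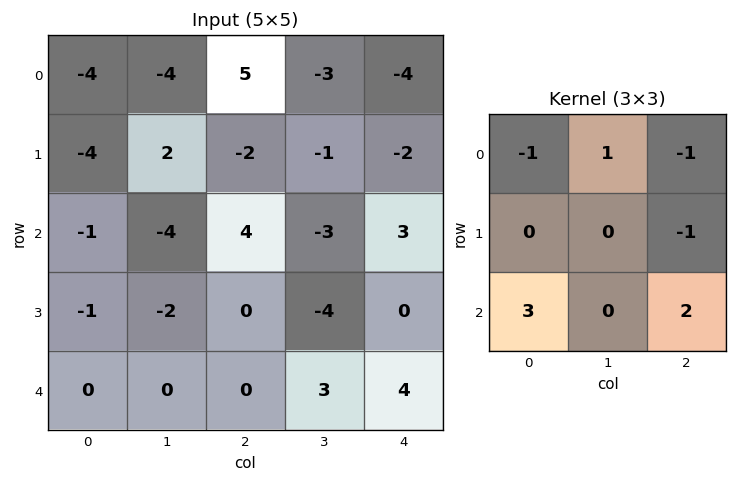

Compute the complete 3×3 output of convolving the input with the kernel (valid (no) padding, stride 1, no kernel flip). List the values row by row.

2 -5 16
1 -14 0
-7 21 -2

Output[0,0]: The receptive field on the input at this output position is [-4 -4 5 / -4 2 -2 / -1 -4 4]. Elementwise product with the kernel and sum: -4·-1 + -4·1 + 5·-1 + -2·-1 + -1·3 + 4·2.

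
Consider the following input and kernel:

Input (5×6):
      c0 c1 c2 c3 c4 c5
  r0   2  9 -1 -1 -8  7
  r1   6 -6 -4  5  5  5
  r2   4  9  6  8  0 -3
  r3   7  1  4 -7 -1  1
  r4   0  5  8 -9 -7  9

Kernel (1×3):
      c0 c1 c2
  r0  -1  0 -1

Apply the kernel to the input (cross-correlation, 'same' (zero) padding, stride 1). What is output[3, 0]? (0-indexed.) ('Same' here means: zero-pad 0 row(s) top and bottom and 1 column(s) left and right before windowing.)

The receptive field on the zero-padded input at this output position is [0 7 1]. Elementwise product with the kernel and sum: 0·-1 + 1·-1.

-1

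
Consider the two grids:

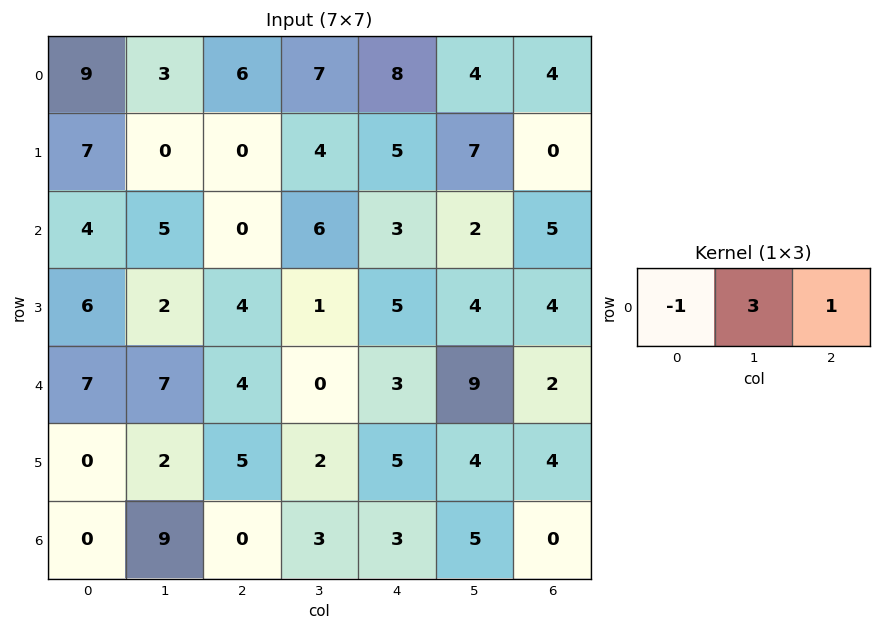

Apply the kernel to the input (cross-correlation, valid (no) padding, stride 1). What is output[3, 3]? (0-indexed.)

The receptive field on the input at this output position is [1 5 4]. Elementwise product with the kernel and sum: 1·-1 + 5·3 + 4·1.

18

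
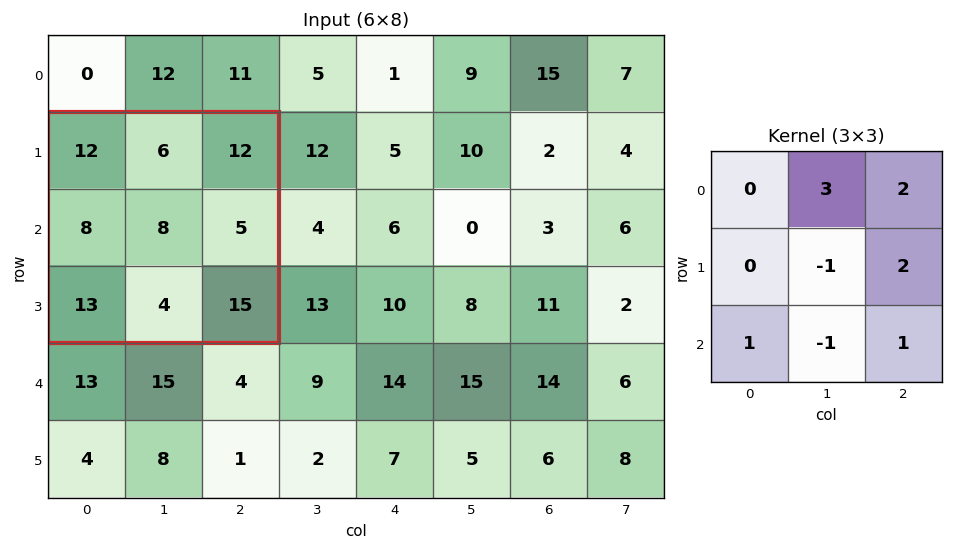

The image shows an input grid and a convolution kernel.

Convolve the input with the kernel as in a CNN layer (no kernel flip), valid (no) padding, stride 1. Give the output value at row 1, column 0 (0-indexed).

68

The receptive field on the input at this output position is [12 6 12 / 8 8 5 / 13 4 15]. Elementwise product with the kernel and sum: 6·3 + 12·2 + 8·-1 + 5·2 + 13·1 + 4·-1 + 15·1.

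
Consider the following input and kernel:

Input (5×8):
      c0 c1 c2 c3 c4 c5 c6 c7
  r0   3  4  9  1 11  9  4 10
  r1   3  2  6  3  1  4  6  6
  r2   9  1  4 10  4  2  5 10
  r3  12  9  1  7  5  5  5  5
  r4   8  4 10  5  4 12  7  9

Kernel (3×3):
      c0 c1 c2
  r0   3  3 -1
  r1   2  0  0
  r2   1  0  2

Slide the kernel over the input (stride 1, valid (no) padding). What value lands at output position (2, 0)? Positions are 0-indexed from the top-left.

The receptive field on the input at this output position is [9 1 4 / 12 9 1 / 8 4 10]. Elementwise product with the kernel and sum: 9·3 + 1·3 + 4·-1 + 12·2 + 8·1 + 10·2.

78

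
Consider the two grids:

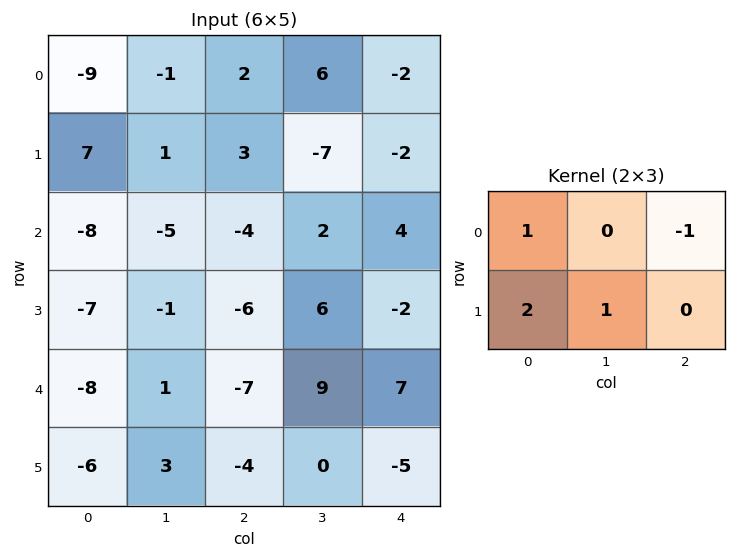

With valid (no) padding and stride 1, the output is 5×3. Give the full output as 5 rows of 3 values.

4 -2 3
-17 -6 -1
-19 -15 -14
-16 -12 -9
-10 -6 -22

Output[0,0]: The receptive field on the input at this output position is [-9 -1 2 / 7 1 3]. Elementwise product with the kernel and sum: -9·1 + 2·-1 + 7·2 + 1·1.
Output[0,1]: The receptive field on the input at this output position is [-1 2 6 / 1 3 -7]. Elementwise product with the kernel and sum: -1·1 + 6·-1 + 1·2 + 3·1.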